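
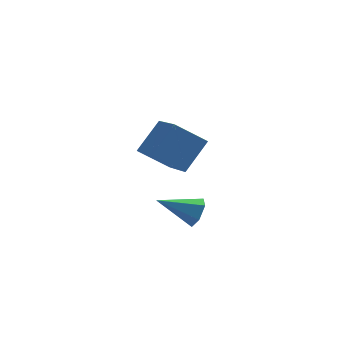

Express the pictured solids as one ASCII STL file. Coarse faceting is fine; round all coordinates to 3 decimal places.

solid 
facet normal -0.804 0.099 0.586
outer loop
vertex 2.947 1.24 0.187
vertex 2.574 2.735 -0.578
vertex 2.166 0.557 -0.768
endloop
endfacet
facet normal 0.216 -0.869 0.445
outer loop
vertex 3.226 0.425 -1.542
vertex 2.947 1.24 0.187
vertex 2.166 0.557 -0.768
endloop
endfacet
facet normal -0.803 0.099 0.587
outer loop
vertex 2.166 0.557 -0.768
vertex 2.574 2.735 -0.578
vertex 1.792 2.051 -1.532
endloop
endfacet
facet normal -0.554 -0.485 -0.677
outer loop
vertex 1.792 2.051 -1.532
vertex 3.226 0.425 -1.542
vertex 2.166 0.557 -0.768
endloop
endfacet
facet normal 0.554 0.485 0.677
outer loop
vertex 2.947 1.24 0.187
vertex 3.634 2.603 -1.352
vertex 2.574 2.735 -0.578
endloop
endfacet
facet normal 0.218 -0.869 0.445
outer loop
vertex 4.008 1.109 -0.588
vertex 2.947 1.24 0.187
vertex 3.226 0.425 -1.542
endloop
endfacet
facet normal 0.554 0.485 0.677
outer loop
vertex 4.008 1.109 -0.588
vertex 3.634 2.603 -1.352
vertex 2.947 1.24 0.187
endloop
endfacet
facet normal -0.217 0.869 -0.445
outer loop
vertex 2.574 2.735 -0.578
vertex 3.634 2.603 -1.352
vertex 1.792 2.051 -1.532
endloop
endfacet
facet normal -0.554 -0.485 -0.677
outer loop
vertex 2.853 1.92 -2.307
vertex 3.226 0.425 -1.542
vertex 1.792 2.051 -1.532
endloop
endfacet
facet normal -0.217 0.869 -0.444
outer loop
vertex 1.792 2.051 -1.532
vertex 3.634 2.603 -1.352
vertex 2.853 1.92 -2.307
endloop
endfacet
facet normal 0.803 -0.100 -0.587
outer loop
vertex 2.853 1.92 -2.307
vertex 4.008 1.109 -0.588
vertex 3.226 0.425 -1.542
endloop
endfacet
facet normal 0.804 -0.099 -0.587
outer loop
vertex 3.634 2.603 -1.352
vertex 4.008 1.109 -0.588
vertex 2.853 1.92 -2.307
endloop
endfacet
facet normal 0.905 -0.069 -0.420
outer loop
vertex 3.589 -1.655 -1.374
vertex 3.379 -1.988 -1.772
vertex 3.387 -1.433 -1.846
endloop
endfacet
facet normal -0.086 0.887 0.454
outer loop
vertex 3.589 -1.655 -1.374
vertex 3.387 -1.433 -1.846
vertex 2.121 -1.892 -1.188
endloop
endfacet
facet normal 0.905 -0.069 -0.420
outer loop
vertex 3.387 -1.433 -1.846
vertex 3.379 -1.988 -1.772
vertex 3.177 -1.766 -2.244
endloop
endfacet
facet normal -0.487 0.779 -0.395
outer loop
vertex 3.387 -1.433 -1.846
vertex 3.177 -1.766 -2.244
vertex 2.121 -1.892 -1.188
endloop
endfacet
facet normal 0.905 -0.069 -0.420
outer loop
vertex 3.177 -1.766 -2.244
vertex 3.379 -1.988 -1.772
vertex 3.169 -2.321 -2.17
endloop
endfacet
facet normal -0.700 -0.085 -0.710
outer loop
vertex 3.177 -1.766 -2.244
vertex 3.169 -2.321 -2.17
vertex 2.121 -1.892 -1.188
endloop
endfacet
facet normal 0.905 -0.070 -0.419
outer loop
vertex 3.169 -2.321 -2.17
vertex 3.379 -1.988 -1.772
vertex 3.371 -2.543 -1.697
endloop
endfacet
facet normal -0.510 -0.842 -0.177
outer loop
vertex 3.169 -2.321 -2.17
vertex 3.371 -2.543 -1.697
vertex 2.121 -1.892 -1.188
endloop
endfacet
facet normal 0.905 -0.070 -0.419
outer loop
vertex 3.371 -2.543 -1.697
vertex 3.379 -1.988 -1.772
vertex 3.581 -2.21 -1.299
endloop
endfacet
facet normal -0.109 -0.733 0.671
outer loop
vertex 3.371 -2.543 -1.697
vertex 3.581 -2.21 -1.299
vertex 2.121 -1.892 -1.188
endloop
endfacet
facet normal 0.905 -0.070 -0.419
outer loop
vertex 3.581 -2.21 -1.299
vertex 3.379 -1.988 -1.772
vertex 3.589 -1.655 -1.374
endloop
endfacet
facet normal 0.104 0.132 0.986
outer loop
vertex 3.581 -2.21 -1.299
vertex 3.589 -1.655 -1.374
vertex 2.121 -1.892 -1.188
endloop
endfacet

endsolid


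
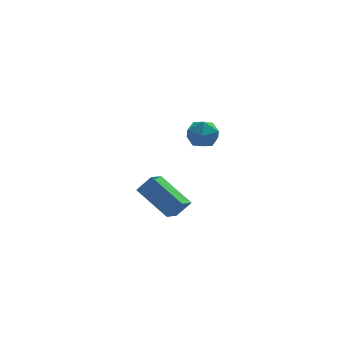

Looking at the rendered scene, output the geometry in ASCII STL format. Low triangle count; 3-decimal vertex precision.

solid 
facet normal -0.478 0.748 0.460
outer loop
vertex -4.209 -1.014 -2.652
vertex -3.579 -0.257 -3.227
vertex -4.85 -1.001 -3.339
endloop
endfacet
facet normal -0.553 -0.663 0.504
outer loop
vertex -3.941 -2.423 -4.213
vertex -4.209 -1.014 -2.652
vertex -4.85 -1.001 -3.339
endloop
endfacet
facet normal -0.478 0.748 0.460
outer loop
vertex -4.85 -1.001 -3.339
vertex -3.579 -0.257 -3.227
vertex -4.22 -0.245 -3.914
endloop
endfacet
facet normal -0.682 0.013 -0.731
outer loop
vertex -4.22 -0.245 -3.914
vertex -3.941 -2.423 -4.213
vertex -4.85 -1.001 -3.339
endloop
endfacet
facet normal 0.682 -0.013 0.731
outer loop
vertex -4.209 -1.014 -2.652
vertex -2.67 -1.679 -4.101
vertex -3.579 -0.257 -3.227
endloop
endfacet
facet normal -0.553 -0.664 0.504
outer loop
vertex -3.3 -2.435 -3.526
vertex -4.209 -1.014 -2.652
vertex -3.941 -2.423 -4.213
endloop
endfacet
facet normal 0.682 -0.013 0.731
outer loop
vertex -3.3 -2.435 -3.526
vertex -2.67 -1.679 -4.101
vertex -4.209 -1.014 -2.652
endloop
endfacet
facet normal 0.553 0.663 -0.504
outer loop
vertex -3.579 -0.257 -3.227
vertex -2.67 -1.679 -4.101
vertex -4.22 -0.245 -3.914
endloop
endfacet
facet normal -0.682 0.013 -0.731
outer loop
vertex -3.311 -1.666 -4.788
vertex -3.941 -2.423 -4.213
vertex -4.22 -0.245 -3.914
endloop
endfacet
facet normal 0.553 0.664 -0.504
outer loop
vertex -4.22 -0.245 -3.914
vertex -2.67 -1.679 -4.101
vertex -3.311 -1.666 -4.788
endloop
endfacet
facet normal 0.479 -0.748 -0.460
outer loop
vertex -3.311 -1.666 -4.788
vertex -3.3 -2.435 -3.526
vertex -3.941 -2.423 -4.213
endloop
endfacet
facet normal 0.478 -0.748 -0.460
outer loop
vertex -2.67 -1.679 -4.101
vertex -3.3 -2.435 -3.526
vertex -3.311 -1.666 -4.788
endloop
endfacet
facet normal 0.194 0.551 0.812
outer loop
vertex -2.977 -2.926 1.654
vertex -2.753 -3.557 2.029
vertex -2.243 -3.147 1.629
endloop
endfacet
facet normal 0.288 0.933 0.216
outer loop
vertex -2.977 -2.926 1.654
vertex -2.243 -3.147 1.629
vertex -2.589 -2.893 0.993
endloop
endfacet
facet normal -0.327 0.934 -0.145
outer loop
vertex -2.977 -2.926 1.654
vertex -2.589 -2.893 0.993
vertex -3.314 -3.146 1.0
endloop
endfacet
facet normal -0.802 0.552 0.228
outer loop
vertex -2.977 -2.926 1.654
vertex -3.314 -3.146 1.0
vertex -3.415 -3.557 1.641
endloop
endfacet
facet normal -0.480 0.316 0.818
outer loop
vertex -2.977 -2.926 1.654
vertex -3.415 -3.557 1.641
vertex -2.753 -3.557 2.029
endloop
endfacet
facet normal 0.778 0.602 -0.183
outer loop
vertex -2.589 -2.893 0.993
vertex -2.243 -3.147 1.629
vertex -2.125 -3.503 0.959
endloop
endfacet
facet normal 0.625 -0.016 0.781
outer loop
vertex -2.243 -3.147 1.629
vertex -2.753 -3.557 2.029
vertex -2.226 -3.914 1.6
endloop
endfacet
facet normal -0.464 -0.397 0.792
outer loop
vertex -2.753 -3.557 2.029
vertex -3.415 -3.557 1.641
vertex -2.951 -4.167 1.607
endloop
endfacet
facet normal -0.986 -0.016 -0.165
outer loop
vertex -3.415 -3.557 1.641
vertex -3.314 -3.146 1.0
vertex -3.297 -3.913 0.971
endloop
endfacet
facet normal -0.218 0.602 -0.768
outer loop
vertex -3.314 -3.146 1.0
vertex -2.589 -2.893 0.993
vertex -2.787 -3.503 0.571
endloop
endfacet
facet normal 0.802 -0.552 -0.228
outer loop
vertex -2.563 -4.134 0.946
vertex -2.125 -3.503 0.959
vertex -2.226 -3.914 1.6
endloop
endfacet
facet normal 0.327 -0.934 0.145
outer loop
vertex -2.563 -4.134 0.946
vertex -2.226 -3.914 1.6
vertex -2.951 -4.167 1.607
endloop
endfacet
facet normal -0.288 -0.933 -0.216
outer loop
vertex -2.563 -4.134 0.946
vertex -2.951 -4.167 1.607
vertex -3.297 -3.913 0.971
endloop
endfacet
facet normal -0.194 -0.551 -0.812
outer loop
vertex -2.563 -4.134 0.946
vertex -3.297 -3.913 0.971
vertex -2.787 -3.503 0.571
endloop
endfacet
facet normal 0.480 -0.316 -0.818
outer loop
vertex -2.563 -4.134 0.946
vertex -2.787 -3.503 0.571
vertex -2.125 -3.503 0.959
endloop
endfacet
facet normal 0.986 0.016 0.165
outer loop
vertex -2.226 -3.914 1.6
vertex -2.125 -3.503 0.959
vertex -2.243 -3.147 1.629
endloop
endfacet
facet normal 0.218 -0.602 0.768
outer loop
vertex -2.951 -4.167 1.607
vertex -2.226 -3.914 1.6
vertex -2.753 -3.557 2.029
endloop
endfacet
facet normal -0.778 -0.602 0.183
outer loop
vertex -3.297 -3.913 0.971
vertex -2.951 -4.167 1.607
vertex -3.415 -3.557 1.641
endloop
endfacet
facet normal -0.625 0.016 -0.781
outer loop
vertex -2.787 -3.503 0.571
vertex -3.297 -3.913 0.971
vertex -3.314 -3.146 1.0
endloop
endfacet
facet normal 0.464 0.397 -0.792
outer loop
vertex -2.125 -3.503 0.959
vertex -2.787 -3.503 0.571
vertex -2.589 -2.893 0.993
endloop
endfacet

endsolid


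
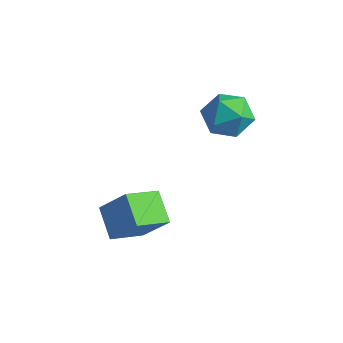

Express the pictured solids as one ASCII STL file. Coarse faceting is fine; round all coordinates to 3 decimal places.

solid 
facet normal -0.622 -0.197 -0.758
outer loop
vertex 2.683 -3.804 -2.489
vertex 1.493 -3.222 -1.664
vertex 2.982 -2.28 -3.131
endloop
endfacet
facet normal 0.762 -0.372 -0.529
outer loop
vertex 4.127 -1.918 -1.736
vertex 2.683 -3.804 -2.489
vertex 2.982 -2.28 -3.131
endloop
endfacet
facet normal -0.622 -0.197 -0.758
outer loop
vertex 2.982 -2.28 -3.131
vertex 1.493 -3.222 -1.664
vertex 1.793 -1.699 -2.306
endloop
endfacet
facet normal 0.178 0.907 -0.382
outer loop
vertex 1.793 -1.699 -2.306
vertex 4.127 -1.918 -1.736
vertex 2.982 -2.28 -3.131
endloop
endfacet
facet normal -0.179 -0.907 0.382
outer loop
vertex 2.683 -3.804 -2.489
vertex 2.638 -2.86 -0.269
vertex 1.493 -3.222 -1.664
endloop
endfacet
facet normal 0.763 -0.373 -0.528
outer loop
vertex 3.827 -3.441 -1.094
vertex 2.683 -3.804 -2.489
vertex 4.127 -1.918 -1.736
endloop
endfacet
facet normal -0.178 -0.907 0.382
outer loop
vertex 3.827 -3.441 -1.094
vertex 2.638 -2.86 -0.269
vertex 2.683 -3.804 -2.489
endloop
endfacet
facet normal -0.762 0.373 0.529
outer loop
vertex 1.493 -3.222 -1.664
vertex 2.638 -2.86 -0.269
vertex 1.793 -1.699 -2.306
endloop
endfacet
facet normal 0.178 0.907 -0.382
outer loop
vertex 2.937 -1.336 -0.911
vertex 4.127 -1.918 -1.736
vertex 1.793 -1.699 -2.306
endloop
endfacet
facet normal -0.763 0.372 0.529
outer loop
vertex 1.793 -1.699 -2.306
vertex 2.638 -2.86 -0.269
vertex 2.937 -1.336 -0.911
endloop
endfacet
facet normal 0.622 0.197 0.758
outer loop
vertex 2.937 -1.336 -0.911
vertex 3.827 -3.441 -1.094
vertex 4.127 -1.918 -1.736
endloop
endfacet
facet normal 0.622 0.197 0.758
outer loop
vertex 2.638 -2.86 -0.269
vertex 3.827 -3.441 -1.094
vertex 2.937 -1.336 -0.911
endloop
endfacet
facet normal -0.285 0.294 0.912
outer loop
vertex 3.982 2.479 3.2
vertex 2.881 2.18 2.953
vertex 3.605 1.399 3.431
endloop
endfacet
facet normal 0.390 0.061 0.919
outer loop
vertex 3.982 2.479 3.2
vertex 3.605 1.399 3.431
vertex 4.665 1.561 2.971
endloop
endfacet
facet normal 0.764 0.455 0.457
outer loop
vertex 3.982 2.479 3.2
vertex 4.665 1.561 2.971
vertex 4.596 2.443 2.209
endloop
endfacet
facet normal 0.322 0.932 0.165
outer loop
vertex 3.982 2.479 3.2
vertex 4.596 2.443 2.209
vertex 3.494 2.825 2.198
endloop
endfacet
facet normal -0.326 0.833 0.447
outer loop
vertex 3.982 2.479 3.2
vertex 3.494 2.825 2.198
vertex 2.881 2.18 2.953
endloop
endfacet
facet normal 0.391 -0.614 0.685
outer loop
vertex 4.665 1.561 2.971
vertex 3.605 1.399 3.431
vertex 3.986 0.695 2.582
endloop
endfacet
facet normal -0.700 -0.236 0.675
outer loop
vertex 3.605 1.399 3.431
vertex 2.881 2.18 2.953
vertex 2.884 1.077 2.571
endloop
endfacet
facet normal -0.767 0.637 -0.079
outer loop
vertex 2.881 2.18 2.953
vertex 3.494 2.825 2.198
vertex 2.815 1.959 1.809
endloop
endfacet
facet normal 0.282 0.797 -0.534
outer loop
vertex 3.494 2.825 2.198
vertex 4.596 2.443 2.209
vertex 3.875 2.121 1.349
endloop
endfacet
facet normal 0.998 0.024 -0.062
outer loop
vertex 4.596 2.443 2.209
vertex 4.665 1.561 2.971
vertex 4.599 1.34 1.827
endloop
endfacet
facet normal -0.322 -0.932 -0.165
outer loop
vertex 3.498 1.041 1.58
vertex 3.986 0.695 2.582
vertex 2.884 1.077 2.571
endloop
endfacet
facet normal -0.764 -0.455 -0.457
outer loop
vertex 3.498 1.041 1.58
vertex 2.884 1.077 2.571
vertex 2.815 1.959 1.809
endloop
endfacet
facet normal -0.390 -0.061 -0.919
outer loop
vertex 3.498 1.041 1.58
vertex 2.815 1.959 1.809
vertex 3.875 2.121 1.349
endloop
endfacet
facet normal 0.285 -0.294 -0.912
outer loop
vertex 3.498 1.041 1.58
vertex 3.875 2.121 1.349
vertex 4.599 1.34 1.827
endloop
endfacet
facet normal 0.326 -0.833 -0.447
outer loop
vertex 3.498 1.041 1.58
vertex 4.599 1.34 1.827
vertex 3.986 0.695 2.582
endloop
endfacet
facet normal -0.282 -0.797 0.534
outer loop
vertex 2.884 1.077 2.571
vertex 3.986 0.695 2.582
vertex 3.605 1.399 3.431
endloop
endfacet
facet normal -0.998 -0.024 0.062
outer loop
vertex 2.815 1.959 1.809
vertex 2.884 1.077 2.571
vertex 2.881 2.18 2.953
endloop
endfacet
facet normal -0.391 0.614 -0.685
outer loop
vertex 3.875 2.121 1.349
vertex 2.815 1.959 1.809
vertex 3.494 2.825 2.198
endloop
endfacet
facet normal 0.700 0.236 -0.675
outer loop
vertex 4.599 1.34 1.827
vertex 3.875 2.121 1.349
vertex 4.596 2.443 2.209
endloop
endfacet
facet normal 0.767 -0.637 0.079
outer loop
vertex 3.986 0.695 2.582
vertex 4.599 1.34 1.827
vertex 4.665 1.561 2.971
endloop
endfacet

endsolid


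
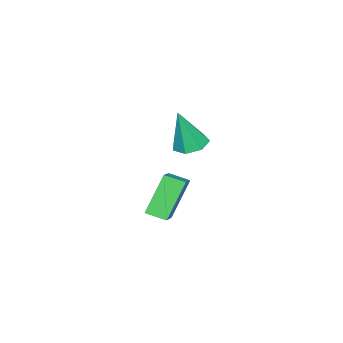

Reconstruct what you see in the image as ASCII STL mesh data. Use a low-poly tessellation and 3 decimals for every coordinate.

solid 
facet normal -0.788 -0.344 -0.511
outer loop
vertex 0.769 2.574 -1.595
vertex 0.569 3.395 -1.84
vertex 1.845 2.381 -3.125
endloop
endfacet
facet normal 0.228 -0.933 0.278
outer loop
vertex 3.271 3.005 -2.2
vertex 0.769 2.574 -1.595
vertex 1.845 2.381 -3.125
endloop
endfacet
facet normal -0.788 -0.343 -0.511
outer loop
vertex 1.845 2.381 -3.125
vertex 0.569 3.395 -1.84
vertex 1.645 3.203 -3.369
endloop
endfacet
facet normal 0.572 -0.102 -0.814
outer loop
vertex 1.645 3.203 -3.369
vertex 3.271 3.005 -2.2
vertex 1.845 2.381 -3.125
endloop
endfacet
facet normal -0.573 0.103 0.813
outer loop
vertex 0.769 2.574 -1.595
vertex 1.995 4.019 -0.915
vertex 0.569 3.395 -1.84
endloop
endfacet
facet normal 0.228 -0.933 0.278
outer loop
vertex 2.195 3.197 -0.671
vertex 0.769 2.574 -1.595
vertex 3.271 3.005 -2.2
endloop
endfacet
facet normal -0.572 0.102 0.814
outer loop
vertex 2.195 3.197 -0.671
vertex 1.995 4.019 -0.915
vertex 0.769 2.574 -1.595
endloop
endfacet
facet normal -0.228 0.933 -0.278
outer loop
vertex 0.569 3.395 -1.84
vertex 1.995 4.019 -0.915
vertex 1.645 3.203 -3.369
endloop
endfacet
facet normal 0.572 -0.103 -0.814
outer loop
vertex 3.071 3.826 -2.445
vertex 3.271 3.005 -2.2
vertex 1.645 3.203 -3.369
endloop
endfacet
facet normal -0.228 0.933 -0.278
outer loop
vertex 1.645 3.203 -3.369
vertex 1.995 4.019 -0.915
vertex 3.071 3.826 -2.445
endloop
endfacet
facet normal 0.788 0.344 0.511
outer loop
vertex 3.071 3.826 -2.445
vertex 2.195 3.197 -0.671
vertex 3.271 3.005 -2.2
endloop
endfacet
facet normal 0.788 0.343 0.511
outer loop
vertex 1.995 4.019 -0.915
vertex 2.195 3.197 -0.671
vertex 3.071 3.826 -2.445
endloop
endfacet
facet normal -0.210 0.180 -0.961
outer loop
vertex 2.458 4.262 0.967
vertex 1.76 4.085 1.086
vertex 2.079 4.739 1.139
endloop
endfacet
facet normal 0.798 0.533 0.281
outer loop
vertex 2.458 4.262 0.967
vertex 2.079 4.739 1.139
vertex 2.14 3.755 2.834
endloop
endfacet
facet normal -0.209 0.180 -0.961
outer loop
vertex 2.079 4.739 1.139
vertex 1.76 4.085 1.086
vertex 1.46 4.724 1.271
endloop
endfacet
facet normal 0.085 0.863 0.498
outer loop
vertex 2.079 4.739 1.139
vertex 1.46 4.724 1.271
vertex 2.14 3.755 2.834
endloop
endfacet
facet normal -0.208 0.181 -0.961
outer loop
vertex 1.46 4.724 1.271
vertex 1.76 4.085 1.086
vertex 1.066 4.228 1.263
endloop
endfacet
facet normal -0.639 0.498 0.587
outer loop
vertex 1.46 4.724 1.271
vertex 1.066 4.228 1.263
vertex 2.14 3.755 2.834
endloop
endfacet
facet normal -0.208 0.182 -0.961
outer loop
vertex 1.066 4.228 1.263
vertex 1.76 4.085 1.086
vertex 1.195 3.624 1.121
endloop
endfacet
facet normal -0.829 -0.290 0.479
outer loop
vertex 1.066 4.228 1.263
vertex 1.195 3.624 1.121
vertex 2.14 3.755 2.834
endloop
endfacet
facet normal -0.208 0.183 -0.961
outer loop
vertex 1.195 3.624 1.121
vertex 1.76 4.085 1.086
vertex 1.749 3.367 0.952
endloop
endfacet
facet normal -0.341 -0.904 0.257
outer loop
vertex 1.195 3.624 1.121
vertex 1.749 3.367 0.952
vertex 2.14 3.755 2.834
endloop
endfacet
facet normal -0.208 0.183 -0.961
outer loop
vertex 1.749 3.367 0.952
vertex 1.76 4.085 1.086
vertex 2.311 3.651 0.884
endloop
endfacet
facet normal 0.458 -0.885 0.087
outer loop
vertex 1.749 3.367 0.952
vertex 2.311 3.651 0.884
vertex 2.14 3.755 2.834
endloop
endfacet
facet normal -0.210 0.181 -0.961
outer loop
vertex 2.311 3.651 0.884
vertex 1.76 4.085 1.086
vertex 2.458 4.262 0.967
endloop
endfacet
facet normal 0.965 -0.245 0.098
outer loop
vertex 2.311 3.651 0.884
vertex 2.458 4.262 0.967
vertex 2.14 3.755 2.834
endloop
endfacet

endsolid


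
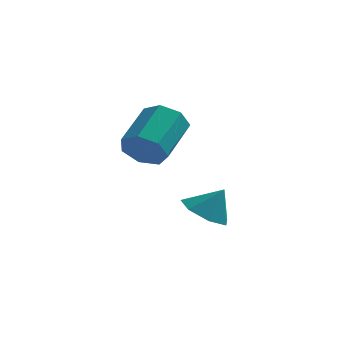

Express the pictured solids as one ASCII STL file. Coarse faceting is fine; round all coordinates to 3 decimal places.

solid 
facet normal -0.237 -0.843 -0.483
outer loop
vertex -1.489 -4.324 1.935
vertex -2.128 -3.841 1.406
vertex -1.198 -3.999 1.225
endloop
endfacet
facet normal 0.907 -0.371 0.202
outer loop
vertex -1.489 -4.324 1.935
vertex -1.198 -3.999 1.225
vertex -0.993 -2.562 2.944
endloop
endfacet
facet normal 0.907 -0.370 0.201
outer loop
vertex -0.993 -2.562 2.944
vertex -1.198 -3.999 1.225
vertex -0.703 -2.237 2.234
endloop
endfacet
facet normal 0.237 0.843 0.483
outer loop
vertex -0.993 -2.562 2.944
vertex -0.703 -2.237 2.234
vertex -1.632 -2.079 2.414
endloop
endfacet
facet normal -0.237 -0.843 -0.483
outer loop
vertex -1.198 -3.999 1.225
vertex -2.128 -3.841 1.406
vertex -1.608 -3.555 0.651
endloop
endfacet
facet normal 0.838 0.074 -0.541
outer loop
vertex -1.198 -3.999 1.225
vertex -1.608 -3.555 0.651
vertex -0.703 -2.237 2.234
endloop
endfacet
facet normal 0.838 0.074 -0.540
outer loop
vertex -0.703 -2.237 2.234
vertex -1.608 -3.555 0.651
vertex -1.112 -1.793 1.66
endloop
endfacet
facet normal 0.237 0.843 0.483
outer loop
vertex -0.703 -2.237 2.234
vertex -1.112 -1.793 1.66
vertex -1.632 -2.079 2.414
endloop
endfacet
facet normal -0.236 -0.843 -0.482
outer loop
vertex -1.608 -3.555 0.651
vertex -2.128 -3.841 1.406
vertex -2.409 -3.327 0.645
endloop
endfacet
facet normal 0.138 0.463 -0.876
outer loop
vertex -1.608 -3.555 0.651
vertex -2.409 -3.327 0.645
vertex -1.112 -1.793 1.66
endloop
endfacet
facet normal 0.138 0.463 -0.876
outer loop
vertex -1.112 -1.793 1.66
vertex -2.409 -3.327 0.645
vertex -1.913 -1.565 1.654
endloop
endfacet
facet normal 0.236 0.843 0.483
outer loop
vertex -1.112 -1.793 1.66
vertex -1.913 -1.565 1.654
vertex -1.632 -2.079 2.414
endloop
endfacet
facet normal -0.238 -0.843 -0.482
outer loop
vertex -2.409 -3.327 0.645
vertex -2.128 -3.841 1.406
vertex -2.998 -3.485 1.212
endloop
endfacet
facet normal -0.666 0.503 -0.551
outer loop
vertex -2.409 -3.327 0.645
vertex -2.998 -3.485 1.212
vertex -1.913 -1.565 1.654
endloop
endfacet
facet normal -0.665 0.503 -0.552
outer loop
vertex -1.913 -1.565 1.654
vertex -2.998 -3.485 1.212
vertex -2.503 -1.723 2.221
endloop
endfacet
facet normal 0.238 0.843 0.482
outer loop
vertex -1.913 -1.565 1.654
vertex -2.503 -1.723 2.221
vertex -1.632 -2.079 2.414
endloop
endfacet
facet normal -0.237 -0.843 -0.483
outer loop
vertex -2.998 -3.485 1.212
vertex -2.128 -3.841 1.406
vertex -2.932 -3.912 1.925
endloop
endfacet
facet normal -0.968 0.164 0.188
outer loop
vertex -2.998 -3.485 1.212
vertex -2.932 -3.912 1.925
vertex -2.503 -1.723 2.221
endloop
endfacet
facet normal -0.968 0.164 0.190
outer loop
vertex -2.503 -1.723 2.221
vertex -2.932 -3.912 1.925
vertex -2.436 -2.15 2.933
endloop
endfacet
facet normal 0.237 0.843 0.483
outer loop
vertex -2.503 -1.723 2.221
vertex -2.436 -2.15 2.933
vertex -1.632 -2.079 2.414
endloop
endfacet
facet normal -0.237 -0.843 -0.483
outer loop
vertex -2.932 -3.912 1.925
vertex -2.128 -3.841 1.406
vertex -2.261 -4.285 2.247
endloop
endfacet
facet normal -0.542 -0.297 0.786
outer loop
vertex -2.932 -3.912 1.925
vertex -2.261 -4.285 2.247
vertex -2.436 -2.15 2.933
endloop
endfacet
facet normal -0.542 -0.297 0.786
outer loop
vertex -2.436 -2.15 2.933
vertex -2.261 -4.285 2.247
vertex -1.765 -2.523 3.255
endloop
endfacet
facet normal 0.237 0.843 0.483
outer loop
vertex -2.436 -2.15 2.933
vertex -1.765 -2.523 3.255
vertex -1.632 -2.079 2.414
endloop
endfacet
facet normal -0.238 -0.843 -0.483
outer loop
vertex -2.261 -4.285 2.247
vertex -2.128 -3.841 1.406
vertex -1.489 -4.324 1.935
endloop
endfacet
facet normal 0.293 -0.536 0.792
outer loop
vertex -2.261 -4.285 2.247
vertex -1.489 -4.324 1.935
vertex -1.765 -2.523 3.255
endloop
endfacet
facet normal 0.292 -0.536 0.792
outer loop
vertex -1.765 -2.523 3.255
vertex -1.489 -4.324 1.935
vertex -0.993 -2.562 2.944
endloop
endfacet
facet normal 0.237 0.843 0.483
outer loop
vertex -1.765 -2.523 3.255
vertex -0.993 -2.562 2.944
vertex -1.632 -2.079 2.414
endloop
endfacet
facet normal -0.522 -0.120 -0.844
outer loop
vertex 0.534 -1.191 -2.896
vertex -0.232 -1.7 -2.35
vertex -0.142 -0.654 -2.554
endloop
endfacet
facet normal 0.665 0.726 0.175
outer loop
vertex 0.534 -1.191 -2.896
vertex -0.142 -0.654 -2.554
vertex 0.472 -1.54 -1.21
endloop
endfacet
facet normal -0.522 -0.120 -0.844
outer loop
vertex -0.142 -0.654 -2.554
vertex -0.232 -1.7 -2.35
vertex -0.886 -0.905 -2.058
endloop
endfacet
facet normal 0.066 0.847 0.528
outer loop
vertex -0.142 -0.654 -2.554
vertex -0.886 -0.905 -2.058
vertex 0.472 -1.54 -1.21
endloop
endfacet
facet normal -0.522 -0.119 -0.845
outer loop
vertex -0.886 -0.905 -2.058
vertex -0.232 -1.7 -2.35
vertex -1.138 -1.755 -1.783
endloop
endfacet
facet normal -0.355 0.381 0.854
outer loop
vertex -0.886 -0.905 -2.058
vertex -1.138 -1.755 -1.783
vertex 0.472 -1.54 -1.21
endloop
endfacet
facet normal -0.521 -0.119 -0.845
outer loop
vertex -1.138 -1.755 -1.783
vertex -0.232 -1.7 -2.35
vertex -0.708 -2.564 -1.934
endloop
endfacet
facet normal -0.280 -0.318 0.906
outer loop
vertex -1.138 -1.755 -1.783
vertex -0.708 -2.564 -1.934
vertex 0.472 -1.54 -1.21
endloop
endfacet
facet normal -0.522 -0.119 -0.844
outer loop
vertex -0.708 -2.564 -1.934
vertex -0.232 -1.7 -2.35
vertex 0.08 -2.723 -2.399
endloop
endfacet
facet normal 0.234 -0.727 0.646
outer loop
vertex -0.708 -2.564 -1.934
vertex 0.08 -2.723 -2.399
vertex 0.472 -1.54 -1.21
endloop
endfacet
facet normal -0.522 -0.119 -0.845
outer loop
vertex 0.08 -2.723 -2.399
vertex -0.232 -1.7 -2.35
vertex 0.633 -2.111 -2.827
endloop
endfacet
facet normal 0.801 -0.535 0.269
outer loop
vertex 0.08 -2.723 -2.399
vertex 0.633 -2.111 -2.827
vertex 0.472 -1.54 -1.21
endloop
endfacet
facet normal -0.522 -0.120 -0.844
outer loop
vertex 0.633 -2.111 -2.827
vertex -0.232 -1.7 -2.35
vertex 0.534 -1.191 -2.896
endloop
endfacet
facet normal 0.992 0.111 0.060
outer loop
vertex 0.633 -2.111 -2.827
vertex 0.534 -1.191 -2.896
vertex 0.472 -1.54 -1.21
endloop
endfacet

endsolid


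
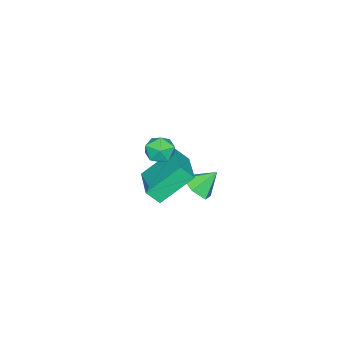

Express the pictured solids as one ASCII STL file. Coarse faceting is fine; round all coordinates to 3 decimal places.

solid 
facet normal 0.476 -0.531 -0.701
outer loop
vertex -0.55 -2.706 -2.022
vertex -1.362 -2.876 -2.444
vertex -0.865 -2.124 -2.676
endloop
endfacet
facet normal 0.461 0.762 0.456
outer loop
vertex -0.55 -2.706 -2.022
vertex -0.865 -2.124 -2.676
vertex -2.018 -2.144 -1.476
endloop
endfacet
facet normal 0.476 -0.531 -0.701
outer loop
vertex -0.865 -2.124 -2.676
vertex -1.362 -2.876 -2.444
vertex -1.677 -2.294 -3.098
endloop
endfacet
facet normal -0.143 0.982 -0.121
outer loop
vertex -0.865 -2.124 -2.676
vertex -1.677 -2.294 -3.098
vertex -2.018 -2.144 -1.476
endloop
endfacet
facet normal 0.476 -0.531 -0.701
outer loop
vertex -1.677 -2.294 -3.098
vertex -1.362 -2.876 -2.444
vertex -2.173 -3.045 -2.866
endloop
endfacet
facet normal -0.844 0.488 -0.223
outer loop
vertex -1.677 -2.294 -3.098
vertex -2.173 -3.045 -2.866
vertex -2.018 -2.144 -1.476
endloop
endfacet
facet normal 0.476 -0.530 -0.702
outer loop
vertex -2.173 -3.045 -2.866
vertex -1.362 -2.876 -2.444
vertex -1.858 -3.627 -2.213
endloop
endfacet
facet normal -0.941 -0.227 0.252
outer loop
vertex -2.173 -3.045 -2.866
vertex -1.858 -3.627 -2.213
vertex -2.018 -2.144 -1.476
endloop
endfacet
facet normal 0.476 -0.530 -0.702
outer loop
vertex -1.858 -3.627 -2.213
vertex -1.362 -2.876 -2.444
vertex -1.047 -3.458 -1.791
endloop
endfacet
facet normal -0.337 -0.448 0.828
outer loop
vertex -1.858 -3.627 -2.213
vertex -1.047 -3.458 -1.791
vertex -2.018 -2.144 -1.476
endloop
endfacet
facet normal 0.476 -0.530 -0.702
outer loop
vertex -1.047 -3.458 -1.791
vertex -1.362 -2.876 -2.444
vertex -0.55 -2.706 -2.022
endloop
endfacet
facet normal 0.364 0.046 0.930
outer loop
vertex -1.047 -3.458 -1.791
vertex -0.55 -2.706 -2.022
vertex -2.018 -2.144 -1.476
endloop
endfacet
facet normal -0.540 0.521 0.661
outer loop
vertex 0.388 -3.07 1.587
vertex 2.068 -1.818 1.973
vertex 0.109 -2.482 0.895
endloop
endfacet
facet normal -0.788 -0.588 -0.181
outer loop
vertex 1.292 -3.622 -0.553
vertex 0.388 -3.07 1.587
vertex 0.109 -2.482 0.895
endloop
endfacet
facet normal -0.540 0.521 0.661
outer loop
vertex 0.109 -2.482 0.895
vertex 2.068 -1.818 1.973
vertex 1.788 -1.23 1.281
endloop
endfacet
facet normal -0.294 0.619 -0.728
outer loop
vertex 1.788 -1.23 1.281
vertex 1.292 -3.622 -0.553
vertex 0.109 -2.482 0.895
endloop
endfacet
facet normal 0.294 -0.619 0.728
outer loop
vertex 0.388 -3.07 1.587
vertex 3.251 -2.958 0.525
vertex 2.068 -1.818 1.973
endloop
endfacet
facet normal -0.788 -0.588 -0.181
outer loop
vertex 1.572 -4.21 0.139
vertex 0.388 -3.07 1.587
vertex 1.292 -3.622 -0.553
endloop
endfacet
facet normal 0.294 -0.619 0.728
outer loop
vertex 1.572 -4.21 0.139
vertex 3.251 -2.958 0.525
vertex 0.388 -3.07 1.587
endloop
endfacet
facet normal 0.788 0.588 0.181
outer loop
vertex 2.068 -1.818 1.973
vertex 3.251 -2.958 0.525
vertex 1.788 -1.23 1.281
endloop
endfacet
facet normal -0.294 0.619 -0.728
outer loop
vertex 2.972 -2.37 -0.167
vertex 1.292 -3.622 -0.553
vertex 1.788 -1.23 1.281
endloop
endfacet
facet normal 0.788 0.588 0.182
outer loop
vertex 1.788 -1.23 1.281
vertex 3.251 -2.958 0.525
vertex 2.972 -2.37 -0.167
endloop
endfacet
facet normal 0.540 -0.521 -0.661
outer loop
vertex 2.972 -2.37 -0.167
vertex 1.572 -4.21 0.139
vertex 1.292 -3.622 -0.553
endloop
endfacet
facet normal 0.540 -0.521 -0.661
outer loop
vertex 3.251 -2.958 0.525
vertex 1.572 -4.21 0.139
vertex 2.972 -2.37 -0.167
endloop
endfacet
facet normal 0.151 0.540 0.828
outer loop
vertex 3.088 -1.517 4.241
vertex 3.156 -2.198 4.673
vertex 3.813 -1.865 4.336
endloop
endfacet
facet normal 0.392 0.885 0.252
outer loop
vertex 3.088 -1.517 4.241
vertex 3.813 -1.865 4.336
vertex 3.599 -1.565 3.615
endloop
endfacet
facet normal -0.153 0.968 -0.199
outer loop
vertex 3.088 -1.517 4.241
vertex 3.599 -1.565 3.615
vertex 2.811 -1.712 3.506
endloop
endfacet
facet normal -0.732 0.674 0.097
outer loop
vertex 3.088 -1.517 4.241
vertex 2.811 -1.712 3.506
vertex 2.537 -2.104 4.16
endloop
endfacet
facet normal -0.544 0.410 0.732
outer loop
vertex 3.088 -1.517 4.241
vertex 2.537 -2.104 4.16
vertex 3.156 -2.198 4.673
endloop
endfacet
facet normal 0.880 0.471 -0.065
outer loop
vertex 3.599 -1.565 3.615
vertex 3.813 -1.865 4.336
vertex 3.983 -2.276 3.66
endloop
endfacet
facet normal 0.489 -0.087 0.868
outer loop
vertex 3.813 -1.865 4.336
vertex 3.156 -2.198 4.673
vertex 3.709 -2.668 4.314
endloop
endfacet
facet normal -0.636 -0.298 0.712
outer loop
vertex 3.156 -2.198 4.673
vertex 2.537 -2.104 4.16
vertex 2.921 -2.815 4.205
endloop
endfacet
facet normal -0.940 0.130 -0.316
outer loop
vertex 2.537 -2.104 4.16
vertex 2.811 -1.712 3.506
vertex 2.707 -2.515 3.484
endloop
endfacet
facet normal -0.003 0.605 -0.796
outer loop
vertex 2.811 -1.712 3.506
vertex 3.599 -1.565 3.615
vertex 3.364 -2.182 3.147
endloop
endfacet
facet normal 0.732 -0.674 -0.097
outer loop
vertex 3.432 -2.863 3.579
vertex 3.983 -2.276 3.66
vertex 3.709 -2.668 4.314
endloop
endfacet
facet normal 0.153 -0.968 0.199
outer loop
vertex 3.432 -2.863 3.579
vertex 3.709 -2.668 4.314
vertex 2.921 -2.815 4.205
endloop
endfacet
facet normal -0.392 -0.885 -0.252
outer loop
vertex 3.432 -2.863 3.579
vertex 2.921 -2.815 4.205
vertex 2.707 -2.515 3.484
endloop
endfacet
facet normal -0.151 -0.540 -0.828
outer loop
vertex 3.432 -2.863 3.579
vertex 2.707 -2.515 3.484
vertex 3.364 -2.182 3.147
endloop
endfacet
facet normal 0.544 -0.410 -0.732
outer loop
vertex 3.432 -2.863 3.579
vertex 3.364 -2.182 3.147
vertex 3.983 -2.276 3.66
endloop
endfacet
facet normal 0.940 -0.130 0.316
outer loop
vertex 3.709 -2.668 4.314
vertex 3.983 -2.276 3.66
vertex 3.813 -1.865 4.336
endloop
endfacet
facet normal 0.003 -0.605 0.796
outer loop
vertex 2.921 -2.815 4.205
vertex 3.709 -2.668 4.314
vertex 3.156 -2.198 4.673
endloop
endfacet
facet normal -0.880 -0.471 0.065
outer loop
vertex 2.707 -2.515 3.484
vertex 2.921 -2.815 4.205
vertex 2.537 -2.104 4.16
endloop
endfacet
facet normal -0.489 0.087 -0.868
outer loop
vertex 3.364 -2.182 3.147
vertex 2.707 -2.515 3.484
vertex 2.811 -1.712 3.506
endloop
endfacet
facet normal 0.636 0.298 -0.712
outer loop
vertex 3.983 -2.276 3.66
vertex 3.364 -2.182 3.147
vertex 3.599 -1.565 3.615
endloop
endfacet

endsolid


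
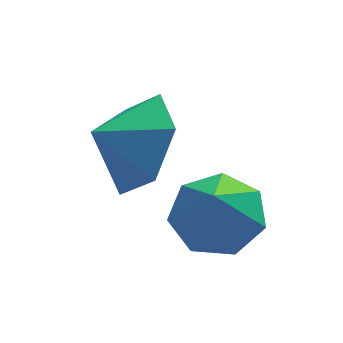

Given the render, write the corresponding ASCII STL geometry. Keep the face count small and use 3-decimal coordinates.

solid 
facet normal 0.167 0.387 -0.907
outer loop
vertex 1.07 1.481 -0.081
vertex 0.318 1.971 -0.01
vertex 1.156 2.189 0.237
endloop
endfacet
facet normal 0.743 -0.347 0.572
outer loop
vertex 1.07 1.481 -0.081
vertex 1.156 2.189 0.237
vertex 0.102 1.469 1.17
endloop
endfacet
facet normal 0.167 0.387 -0.907
outer loop
vertex 1.156 2.189 0.237
vertex 0.318 1.971 -0.01
vertex 0.611 2.733 0.369
endloop
endfacet
facet normal 0.504 0.309 0.807
outer loop
vertex 1.156 2.189 0.237
vertex 0.611 2.733 0.369
vertex 0.102 1.469 1.17
endloop
endfacet
facet normal 0.167 0.387 -0.907
outer loop
vertex 0.611 2.733 0.369
vertex 0.318 1.971 -0.01
vertex -0.154 2.704 0.216
endloop
endfacet
facet normal -0.181 0.577 0.796
outer loop
vertex 0.611 2.733 0.369
vertex -0.154 2.704 0.216
vertex 0.102 1.469 1.17
endloop
endfacet
facet normal 0.166 0.387 -0.907
outer loop
vertex -0.154 2.704 0.216
vertex 0.318 1.971 -0.01
vertex -0.564 2.123 -0.107
endloop
endfacet
facet normal -0.796 0.258 0.547
outer loop
vertex -0.154 2.704 0.216
vertex -0.564 2.123 -0.107
vertex 0.102 1.469 1.17
endloop
endfacet
facet normal 0.166 0.387 -0.907
outer loop
vertex -0.564 2.123 -0.107
vertex 0.318 1.971 -0.01
vertex -0.309 1.428 -0.357
endloop
endfacet
facet normal -0.878 -0.411 0.247
outer loop
vertex -0.564 2.123 -0.107
vertex -0.309 1.428 -0.357
vertex 0.102 1.469 1.17
endloop
endfacet
facet normal 0.167 0.387 -0.907
outer loop
vertex -0.309 1.428 -0.357
vertex 0.318 1.971 -0.01
vertex 0.418 1.142 -0.345
endloop
endfacet
facet normal -0.365 -0.923 0.123
outer loop
vertex -0.309 1.428 -0.357
vertex 0.418 1.142 -0.345
vertex 0.102 1.469 1.17
endloop
endfacet
facet normal 0.166 0.387 -0.907
outer loop
vertex 0.418 1.142 -0.345
vertex 0.318 1.971 -0.01
vertex 1.07 1.481 -0.081
endloop
endfacet
facet normal 0.357 -0.895 0.268
outer loop
vertex 0.418 1.142 -0.345
vertex 1.07 1.481 -0.081
vertex 0.102 1.469 1.17
endloop
endfacet
facet normal 0.840 -0.019 -0.543
outer loop
vertex -0.311 2.505 2.163
vertex -0.833 3.01 1.338
vertex -0.321 3.604 2.109
endloop
endfacet
facet normal -0.167 0.047 0.985
outer loop
vertex -0.311 2.505 2.163
vertex -0.321 3.604 2.109
vertex -1.707 3.03 1.902
endloop
endfacet
facet normal 0.840 -0.019 -0.543
outer loop
vertex -0.321 3.604 2.109
vertex -0.833 3.01 1.338
vertex -0.844 4.109 1.283
endloop
endfacet
facet normal -0.373 0.668 0.644
outer loop
vertex -0.321 3.604 2.109
vertex -0.844 4.109 1.283
vertex -1.707 3.03 1.902
endloop
endfacet
facet normal 0.840 -0.019 -0.543
outer loop
vertex -0.844 4.109 1.283
vertex -0.833 3.01 1.338
vertex -1.356 3.515 0.512
endloop
endfacet
facet normal -0.773 0.633 0.026
outer loop
vertex -0.844 4.109 1.283
vertex -1.356 3.515 0.512
vertex -1.707 3.03 1.902
endloop
endfacet
facet normal 0.839 -0.019 -0.543
outer loop
vertex -1.356 3.515 0.512
vertex -0.833 3.01 1.338
vertex -1.346 2.416 0.566
endloop
endfacet
facet normal -0.968 -0.021 -0.252
outer loop
vertex -1.356 3.515 0.512
vertex -1.346 2.416 0.566
vertex -1.707 3.03 1.902
endloop
endfacet
facet normal 0.839 -0.019 -0.543
outer loop
vertex -1.346 2.416 0.566
vertex -0.833 3.01 1.338
vertex -0.823 1.912 1.392
endloop
endfacet
facet normal -0.761 -0.643 0.090
outer loop
vertex -1.346 2.416 0.566
vertex -0.823 1.912 1.392
vertex -1.707 3.03 1.902
endloop
endfacet
facet normal 0.840 -0.019 -0.543
outer loop
vertex -0.823 1.912 1.392
vertex -0.833 3.01 1.338
vertex -0.311 2.505 2.163
endloop
endfacet
facet normal -0.361 -0.608 0.707
outer loop
vertex -0.823 1.912 1.392
vertex -0.311 2.505 2.163
vertex -1.707 3.03 1.902
endloop
endfacet

endsolid


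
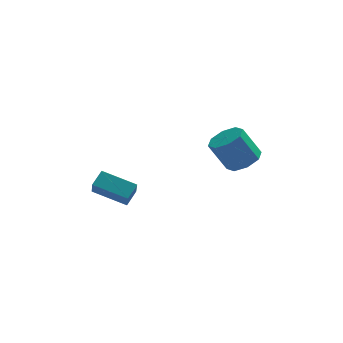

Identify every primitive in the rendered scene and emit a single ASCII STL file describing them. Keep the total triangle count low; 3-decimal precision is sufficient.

solid 
facet normal 0.494 -0.123 -0.861
outer loop
vertex 2.586 1.401 -0.782
vertex 2.022 1.987 -1.189
vertex 2.814 2.058 -0.745
endloop
endfacet
facet normal 0.806 -0.308 0.506
outer loop
vertex 2.586 1.401 -0.782
vertex 2.814 2.058 -0.745
vertex 1.762 1.606 0.656
endloop
endfacet
facet normal 0.806 -0.307 0.506
outer loop
vertex 1.762 1.606 0.656
vertex 2.814 2.058 -0.745
vertex 1.989 2.263 0.693
endloop
endfacet
facet normal -0.494 0.122 0.861
outer loop
vertex 1.762 1.606 0.656
vertex 1.989 2.263 0.693
vertex 1.198 2.193 0.249
endloop
endfacet
facet normal 0.494 -0.123 -0.861
outer loop
vertex 2.814 2.058 -0.745
vertex 2.022 1.987 -1.189
vertex 2.577 2.674 -0.969
endloop
endfacet
facet normal 0.800 0.451 0.395
outer loop
vertex 2.814 2.058 -0.745
vertex 2.577 2.674 -0.969
vertex 1.989 2.263 0.693
endloop
endfacet
facet normal 0.801 0.450 0.395
outer loop
vertex 1.989 2.263 0.693
vertex 2.577 2.674 -0.969
vertex 1.753 2.879 0.469
endloop
endfacet
facet normal -0.494 0.124 0.861
outer loop
vertex 1.989 2.263 0.693
vertex 1.753 2.879 0.469
vertex 1.198 2.193 0.249
endloop
endfacet
facet normal 0.493 -0.123 -0.861
outer loop
vertex 2.577 2.674 -0.969
vertex 2.022 1.987 -1.189
vertex 2.016 2.888 -1.321
endloop
endfacet
facet normal 0.327 0.944 0.053
outer loop
vertex 2.577 2.674 -0.969
vertex 2.016 2.888 -1.321
vertex 1.753 2.879 0.469
endloop
endfacet
facet normal 0.326 0.944 0.053
outer loop
vertex 1.753 2.879 0.469
vertex 2.016 2.888 -1.321
vertex 1.191 3.093 0.117
endloop
endfacet
facet normal -0.493 0.123 0.861
outer loop
vertex 1.753 2.879 0.469
vertex 1.191 3.093 0.117
vertex 1.198 2.193 0.249
endloop
endfacet
facet normal 0.493 -0.123 -0.861
outer loop
vertex 2.016 2.888 -1.321
vertex 2.022 1.987 -1.189
vertex 1.458 2.574 -1.596
endloop
endfacet
facet normal -0.339 0.884 -0.321
outer loop
vertex 2.016 2.888 -1.321
vertex 1.458 2.574 -1.596
vertex 1.191 3.093 0.117
endloop
endfacet
facet normal -0.340 0.884 -0.321
outer loop
vertex 1.191 3.093 0.117
vertex 1.458 2.574 -1.596
vertex 0.634 2.779 -0.158
endloop
endfacet
facet normal -0.494 0.122 0.861
outer loop
vertex 1.191 3.093 0.117
vertex 0.634 2.779 -0.158
vertex 1.198 2.193 0.249
endloop
endfacet
facet normal 0.494 -0.122 -0.861
outer loop
vertex 1.458 2.574 -1.596
vertex 2.022 1.987 -1.189
vertex 1.231 1.917 -1.633
endloop
endfacet
facet normal -0.806 0.307 -0.506
outer loop
vertex 1.458 2.574 -1.596
vertex 1.231 1.917 -1.633
vertex 0.634 2.779 -0.158
endloop
endfacet
facet normal -0.806 0.308 -0.506
outer loop
vertex 0.634 2.779 -0.158
vertex 1.231 1.917 -1.633
vertex 0.406 2.122 -0.195
endloop
endfacet
facet normal -0.494 0.123 0.861
outer loop
vertex 0.634 2.779 -0.158
vertex 0.406 2.122 -0.195
vertex 1.198 2.193 0.249
endloop
endfacet
facet normal 0.494 -0.124 -0.861
outer loop
vertex 1.231 1.917 -1.633
vertex 2.022 1.987 -1.189
vertex 1.467 1.301 -1.409
endloop
endfacet
facet normal -0.801 -0.450 -0.395
outer loop
vertex 1.231 1.917 -1.633
vertex 1.467 1.301 -1.409
vertex 0.406 2.122 -0.195
endloop
endfacet
facet normal -0.800 -0.451 -0.394
outer loop
vertex 0.406 2.122 -0.195
vertex 1.467 1.301 -1.409
vertex 0.643 1.506 0.029
endloop
endfacet
facet normal -0.494 0.123 0.861
outer loop
vertex 0.406 2.122 -0.195
vertex 0.643 1.506 0.029
vertex 1.198 2.193 0.249
endloop
endfacet
facet normal 0.493 -0.123 -0.861
outer loop
vertex 1.467 1.301 -1.409
vertex 2.022 1.987 -1.189
vertex 2.029 1.087 -1.057
endloop
endfacet
facet normal -0.326 -0.944 -0.053
outer loop
vertex 1.467 1.301 -1.409
vertex 2.029 1.087 -1.057
vertex 0.643 1.506 0.029
endloop
endfacet
facet normal -0.327 -0.944 -0.053
outer loop
vertex 0.643 1.506 0.029
vertex 2.029 1.087 -1.057
vertex 1.204 1.292 0.381
endloop
endfacet
facet normal -0.493 0.123 0.861
outer loop
vertex 0.643 1.506 0.029
vertex 1.204 1.292 0.381
vertex 1.198 2.193 0.249
endloop
endfacet
facet normal 0.494 -0.122 -0.861
outer loop
vertex 2.029 1.087 -1.057
vertex 2.022 1.987 -1.189
vertex 2.586 1.401 -0.782
endloop
endfacet
facet normal 0.340 -0.884 0.321
outer loop
vertex 2.029 1.087 -1.057
vertex 2.586 1.401 -0.782
vertex 1.204 1.292 0.381
endloop
endfacet
facet normal 0.340 -0.884 0.321
outer loop
vertex 1.204 1.292 0.381
vertex 2.586 1.401 -0.782
vertex 1.762 1.606 0.656
endloop
endfacet
facet normal -0.493 0.123 0.861
outer loop
vertex 1.204 1.292 0.381
vertex 1.762 1.606 0.656
vertex 1.198 2.193 0.249
endloop
endfacet
facet normal -0.525 -0.680 -0.511
outer loop
vertex -3.206 2.137 -3.414
vertex -4.738 2.911 -2.869
vertex -3.191 2.797 -4.307
endloop
endfacet
facet normal 0.851 -0.430 -0.303
outer loop
vertex -2.702 3.429 -3.831
vertex -3.206 2.137 -3.414
vertex -3.191 2.797 -4.307
endloop
endfacet
facet normal -0.525 -0.680 -0.511
outer loop
vertex -3.191 2.797 -4.307
vertex -4.738 2.911 -2.869
vertex -4.722 3.57 -3.762
endloop
endfacet
facet normal 0.014 0.595 -0.804
outer loop
vertex -4.722 3.57 -3.762
vertex -2.702 3.429 -3.831
vertex -3.191 2.797 -4.307
endloop
endfacet
facet normal -0.014 -0.594 0.804
outer loop
vertex -3.206 2.137 -3.414
vertex -4.249 3.543 -2.393
vertex -4.738 2.911 -2.869
endloop
endfacet
facet normal 0.851 -0.429 -0.302
outer loop
vertex -2.718 2.77 -2.938
vertex -3.206 2.137 -3.414
vertex -2.702 3.429 -3.831
endloop
endfacet
facet normal -0.014 -0.594 0.804
outer loop
vertex -2.718 2.77 -2.938
vertex -4.249 3.543 -2.393
vertex -3.206 2.137 -3.414
endloop
endfacet
facet normal -0.851 0.430 0.302
outer loop
vertex -4.738 2.911 -2.869
vertex -4.249 3.543 -2.393
vertex -4.722 3.57 -3.762
endloop
endfacet
facet normal 0.014 0.594 -0.804
outer loop
vertex -4.234 4.203 -3.286
vertex -2.702 3.429 -3.831
vertex -4.722 3.57 -3.762
endloop
endfacet
facet normal -0.851 0.429 0.303
outer loop
vertex -4.722 3.57 -3.762
vertex -4.249 3.543 -2.393
vertex -4.234 4.203 -3.286
endloop
endfacet
facet normal 0.525 0.680 0.511
outer loop
vertex -4.234 4.203 -3.286
vertex -2.718 2.77 -2.938
vertex -2.702 3.429 -3.831
endloop
endfacet
facet normal 0.525 0.680 0.511
outer loop
vertex -4.249 3.543 -2.393
vertex -2.718 2.77 -2.938
vertex -4.234 4.203 -3.286
endloop
endfacet

endsolid


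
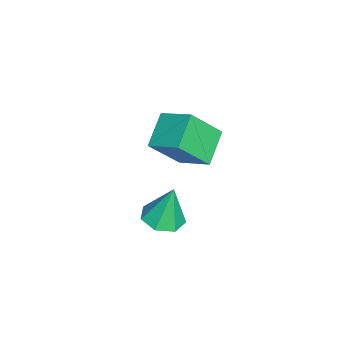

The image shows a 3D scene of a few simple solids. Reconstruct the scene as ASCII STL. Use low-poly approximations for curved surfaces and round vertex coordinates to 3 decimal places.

solid 
facet normal -0.865 0.143 0.481
outer loop
vertex -2.043 -0.259 -1.689
vertex -2.746 0.961 -3.314
vertex -2.714 -1.686 -2.47
endloop
endfacet
facet normal 0.326 -0.567 0.756
outer loop
vertex -1.174 -1.941 -3.326
vertex -2.043 -0.259 -1.689
vertex -2.714 -1.686 -2.47
endloop
endfacet
facet normal -0.865 0.143 0.481
outer loop
vertex -2.714 -1.686 -2.47
vertex -2.746 0.961 -3.314
vertex -3.416 -0.467 -4.095
endloop
endfacet
facet normal -0.381 -0.811 -0.444
outer loop
vertex -3.416 -0.467 -4.095
vertex -1.174 -1.941 -3.326
vertex -2.714 -1.686 -2.47
endloop
endfacet
facet normal 0.381 0.811 0.444
outer loop
vertex -2.043 -0.259 -1.689
vertex -1.206 0.706 -4.17
vertex -2.746 0.961 -3.314
endloop
endfacet
facet normal 0.327 -0.567 0.756
outer loop
vertex -0.504 -0.513 -2.545
vertex -2.043 -0.259 -1.689
vertex -1.174 -1.941 -3.326
endloop
endfacet
facet normal 0.381 0.811 0.444
outer loop
vertex -0.504 -0.513 -2.545
vertex -1.206 0.706 -4.17
vertex -2.043 -0.259 -1.689
endloop
endfacet
facet normal -0.327 0.567 -0.756
outer loop
vertex -2.746 0.961 -3.314
vertex -1.206 0.706 -4.17
vertex -3.416 -0.467 -4.095
endloop
endfacet
facet normal -0.381 -0.811 -0.444
outer loop
vertex -1.877 -0.721 -4.951
vertex -1.174 -1.941 -3.326
vertex -3.416 -0.467 -4.095
endloop
endfacet
facet normal -0.327 0.567 -0.756
outer loop
vertex -3.416 -0.467 -4.095
vertex -1.206 0.706 -4.17
vertex -1.877 -0.721 -4.951
endloop
endfacet
facet normal 0.865 -0.143 -0.481
outer loop
vertex -1.877 -0.721 -4.951
vertex -0.504 -0.513 -2.545
vertex -1.174 -1.941 -3.326
endloop
endfacet
facet normal 0.865 -0.143 -0.481
outer loop
vertex -1.206 0.706 -4.17
vertex -0.504 -0.513 -2.545
vertex -1.877 -0.721 -4.951
endloop
endfacet
facet normal 0.057 -0.222 -0.973
outer loop
vertex 3.058 -1.359 -4.035
vertex 2.575 -0.545 -4.249
vertex 3.532 -0.675 -4.163
endloop
endfacet
facet normal 0.727 -0.400 0.558
outer loop
vertex 3.058 -1.359 -4.035
vertex 3.532 -0.675 -4.163
vertex 2.465 -0.115 -2.371
endloop
endfacet
facet normal 0.057 -0.224 -0.973
outer loop
vertex 3.532 -0.675 -4.163
vertex 2.575 -0.545 -4.249
vertex 3.286 0.106 -4.357
endloop
endfacet
facet normal 0.846 0.363 0.390
outer loop
vertex 3.532 -0.675 -4.163
vertex 3.286 0.106 -4.357
vertex 2.465 -0.115 -2.371
endloop
endfacet
facet normal 0.056 -0.223 -0.973
outer loop
vertex 3.286 0.106 -4.357
vertex 2.575 -0.545 -4.249
vertex 2.504 0.397 -4.469
endloop
endfacet
facet normal 0.310 0.922 0.231
outer loop
vertex 3.286 0.106 -4.357
vertex 2.504 0.397 -4.469
vertex 2.465 -0.115 -2.371
endloop
endfacet
facet normal 0.057 -0.223 -0.973
outer loop
vertex 2.504 0.397 -4.469
vertex 2.575 -0.545 -4.249
vertex 1.775 -0.021 -4.416
endloop
endfacet
facet normal -0.476 0.856 0.200
outer loop
vertex 2.504 0.397 -4.469
vertex 1.775 -0.021 -4.416
vertex 2.465 -0.115 -2.371
endloop
endfacet
facet normal 0.057 -0.223 -0.973
outer loop
vertex 1.775 -0.021 -4.416
vertex 2.575 -0.545 -4.249
vertex 1.649 -0.834 -4.237
endloop
endfacet
facet normal -0.923 0.214 0.321
outer loop
vertex 1.775 -0.021 -4.416
vertex 1.649 -0.834 -4.237
vertex 2.465 -0.115 -2.371
endloop
endfacet
facet normal 0.057 -0.223 -0.973
outer loop
vertex 1.649 -0.834 -4.237
vertex 2.575 -0.545 -4.249
vertex 2.22 -1.429 -4.067
endloop
endfacet
facet normal -0.691 -0.520 0.502
outer loop
vertex 1.649 -0.834 -4.237
vertex 2.22 -1.429 -4.067
vertex 2.465 -0.115 -2.371
endloop
endfacet
facet normal 0.056 -0.223 -0.973
outer loop
vertex 2.22 -1.429 -4.067
vertex 2.575 -0.545 -4.249
vertex 3.058 -1.359 -4.035
endloop
endfacet
facet normal 0.043 -0.793 0.608
outer loop
vertex 2.22 -1.429 -4.067
vertex 3.058 -1.359 -4.035
vertex 2.465 -0.115 -2.371
endloop
endfacet

endsolid


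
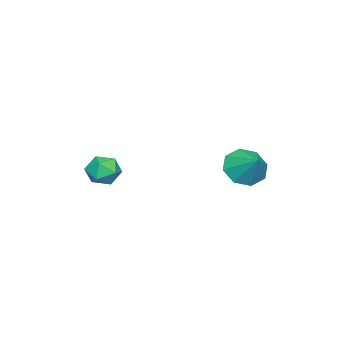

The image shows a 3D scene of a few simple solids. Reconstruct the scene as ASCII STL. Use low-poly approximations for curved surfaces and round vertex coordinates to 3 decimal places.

solid 
facet normal 0.022 0.023 0.999
outer loop
vertex 0.097 -3.173 0.999
vertex 0.218 -4.026 1.016
vertex 0.897 -3.495 0.989
endloop
endfacet
facet normal 0.265 0.636 0.725
outer loop
vertex 0.097 -3.173 0.999
vertex 0.897 -3.495 0.989
vertex 0.694 -2.83 0.48
endloop
endfacet
facet normal -0.249 0.915 0.318
outer loop
vertex 0.097 -3.173 0.999
vertex 0.694 -2.83 0.48
vertex -0.11 -2.949 0.192
endloop
endfacet
facet normal -0.812 0.475 0.340
outer loop
vertex 0.097 -3.173 0.999
vertex -0.11 -2.949 0.192
vertex -0.404 -3.689 0.524
endloop
endfacet
facet normal -0.644 -0.076 0.762
outer loop
vertex 0.097 -3.173 0.999
vertex -0.404 -3.689 0.524
vertex 0.218 -4.026 1.016
endloop
endfacet
facet normal 0.821 0.483 0.304
outer loop
vertex 0.694 -2.83 0.48
vertex 0.897 -3.495 0.989
vertex 1.184 -3.471 0.176
endloop
endfacet
facet normal 0.426 -0.507 0.749
outer loop
vertex 0.897 -3.495 0.989
vertex 0.218 -4.026 1.016
vertex 0.89 -4.211 0.508
endloop
endfacet
facet normal -0.649 -0.668 0.363
outer loop
vertex 0.218 -4.026 1.016
vertex -0.404 -3.689 0.524
vertex 0.086 -4.33 0.22
endloop
endfacet
facet normal -0.921 0.223 -0.319
outer loop
vertex -0.404 -3.689 0.524
vertex -0.11 -2.949 0.192
vertex -0.117 -3.665 -0.289
endloop
endfacet
facet normal -0.011 0.935 -0.355
outer loop
vertex -0.11 -2.949 0.192
vertex 0.694 -2.83 0.48
vertex 0.562 -3.134 -0.316
endloop
endfacet
facet normal 0.812 -0.475 -0.340
outer loop
vertex 0.683 -3.987 -0.299
vertex 1.184 -3.471 0.176
vertex 0.89 -4.211 0.508
endloop
endfacet
facet normal 0.249 -0.915 -0.318
outer loop
vertex 0.683 -3.987 -0.299
vertex 0.89 -4.211 0.508
vertex 0.086 -4.33 0.22
endloop
endfacet
facet normal -0.265 -0.636 -0.725
outer loop
vertex 0.683 -3.987 -0.299
vertex 0.086 -4.33 0.22
vertex -0.117 -3.665 -0.289
endloop
endfacet
facet normal -0.022 -0.023 -0.999
outer loop
vertex 0.683 -3.987 -0.299
vertex -0.117 -3.665 -0.289
vertex 0.562 -3.134 -0.316
endloop
endfacet
facet normal 0.644 0.076 -0.762
outer loop
vertex 0.683 -3.987 -0.299
vertex 0.562 -3.134 -0.316
vertex 1.184 -3.471 0.176
endloop
endfacet
facet normal 0.921 -0.223 0.319
outer loop
vertex 0.89 -4.211 0.508
vertex 1.184 -3.471 0.176
vertex 0.897 -3.495 0.989
endloop
endfacet
facet normal 0.011 -0.935 0.355
outer loop
vertex 0.086 -4.33 0.22
vertex 0.89 -4.211 0.508
vertex 0.218 -4.026 1.016
endloop
endfacet
facet normal -0.821 -0.483 -0.304
outer loop
vertex -0.117 -3.665 -0.289
vertex 0.086 -4.33 0.22
vertex -0.404 -3.689 0.524
endloop
endfacet
facet normal -0.426 0.507 -0.749
outer loop
vertex 0.562 -3.134 -0.316
vertex -0.117 -3.665 -0.289
vertex -0.11 -2.949 0.192
endloop
endfacet
facet normal 0.649 0.668 -0.363
outer loop
vertex 1.184 -3.471 0.176
vertex 0.562 -3.134 -0.316
vertex 0.694 -2.83 0.48
endloop
endfacet
facet normal -0.489 -0.620 -0.614
outer loop
vertex -1.263 1.677 0.024
vertex -2.132 1.814 0.578
vertex -1.701 2.286 -0.242
endloop
endfacet
facet normal 0.834 0.489 -0.254
outer loop
vertex -1.263 1.677 0.024
vertex -1.701 2.286 -0.242
vertex -1.428 2.706 1.462
endloop
endfacet
facet normal -0.488 -0.620 -0.614
outer loop
vertex -1.701 2.286 -0.242
vertex -2.132 1.814 0.578
vertex -2.392 2.618 -0.028
endloop
endfacet
facet normal 0.345 0.897 -0.276
outer loop
vertex -1.701 2.286 -0.242
vertex -2.392 2.618 -0.028
vertex -1.428 2.706 1.462
endloop
endfacet
facet normal -0.489 -0.620 -0.613
outer loop
vertex -2.392 2.618 -0.028
vertex -2.132 1.814 0.578
vertex -2.93 2.479 0.542
endloop
endfacet
facet normal -0.187 0.980 0.063
outer loop
vertex -2.392 2.618 -0.028
vertex -2.93 2.479 0.542
vertex -1.428 2.706 1.462
endloop
endfacet
facet normal -0.489 -0.620 -0.614
outer loop
vertex -2.93 2.479 0.542
vertex -2.132 1.814 0.578
vertex -3.001 1.95 1.132
endloop
endfacet
facet normal -0.451 0.691 0.565
outer loop
vertex -2.93 2.479 0.542
vertex -3.001 1.95 1.132
vertex -1.428 2.706 1.462
endloop
endfacet
facet normal -0.489 -0.620 -0.614
outer loop
vertex -3.001 1.95 1.132
vertex -2.132 1.814 0.578
vertex -2.563 1.341 1.398
endloop
endfacet
facet normal -0.292 0.199 0.936
outer loop
vertex -3.001 1.95 1.132
vertex -2.563 1.341 1.398
vertex -1.428 2.706 1.462
endloop
endfacet
facet normal -0.488 -0.620 -0.614
outer loop
vertex -2.563 1.341 1.398
vertex -2.132 1.814 0.578
vertex -1.872 1.009 1.184
endloop
endfacet
facet normal 0.197 -0.208 0.958
outer loop
vertex -2.563 1.341 1.398
vertex -1.872 1.009 1.184
vertex -1.428 2.706 1.462
endloop
endfacet
facet normal -0.490 -0.620 -0.613
outer loop
vertex -1.872 1.009 1.184
vertex -2.132 1.814 0.578
vertex -1.334 1.148 0.614
endloop
endfacet
facet normal 0.730 -0.292 0.618
outer loop
vertex -1.872 1.009 1.184
vertex -1.334 1.148 0.614
vertex -1.428 2.706 1.462
endloop
endfacet
facet normal -0.489 -0.619 -0.614
outer loop
vertex -1.334 1.148 0.614
vertex -2.132 1.814 0.578
vertex -1.263 1.677 0.024
endloop
endfacet
facet normal 0.993 -0.003 0.116
outer loop
vertex -1.334 1.148 0.614
vertex -1.263 1.677 0.024
vertex -1.428 2.706 1.462
endloop
endfacet

endsolid


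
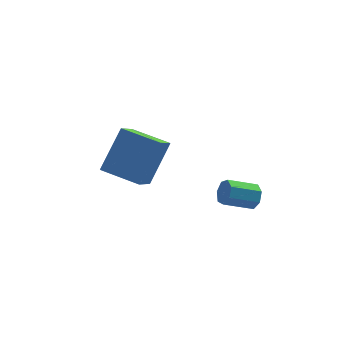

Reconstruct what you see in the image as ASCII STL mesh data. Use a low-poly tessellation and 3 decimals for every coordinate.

solid 
facet normal 0.893 -0.143 -0.427
outer loop
vertex 1.737 -0.925 -2.472
vertex 1.525 -0.646 -3.008
vertex 1.81 -0.375 -2.503
endloop
endfacet
facet normal 0.430 -0.006 0.903
outer loop
vertex 1.737 -0.925 -2.472
vertex 1.81 -0.375 -2.503
vertex 0.406 -0.712 -1.836
endloop
endfacet
facet normal 0.430 -0.006 0.903
outer loop
vertex 0.406 -0.712 -1.836
vertex 1.81 -0.375 -2.503
vertex 0.479 -0.162 -1.867
endloop
endfacet
facet normal -0.894 0.143 0.426
outer loop
vertex 0.406 -0.712 -1.836
vertex 0.479 -0.162 -1.867
vertex 0.195 -0.434 -2.372
endloop
endfacet
facet normal 0.893 -0.144 -0.427
outer loop
vertex 1.81 -0.375 -2.503
vertex 1.525 -0.646 -3.008
vertex 1.669 -0.03 -2.914
endloop
endfacet
facet normal 0.371 0.770 0.519
outer loop
vertex 1.81 -0.375 -2.503
vertex 1.669 -0.03 -2.914
vertex 0.479 -0.162 -1.867
endloop
endfacet
facet normal 0.371 0.771 0.518
outer loop
vertex 0.479 -0.162 -1.867
vertex 1.669 -0.03 -2.914
vertex 0.338 0.183 -2.279
endloop
endfacet
facet normal -0.894 0.143 0.426
outer loop
vertex 0.479 -0.162 -1.867
vertex 0.338 0.183 -2.279
vertex 0.195 -0.434 -2.372
endloop
endfacet
facet normal 0.893 -0.144 -0.426
outer loop
vertex 1.669 -0.03 -2.914
vertex 1.525 -0.646 -3.008
vertex 1.42 -0.149 -3.396
endloop
endfacet
facet normal 0.033 0.966 -0.255
outer loop
vertex 1.669 -0.03 -2.914
vertex 1.42 -0.149 -3.396
vertex 0.338 0.183 -2.279
endloop
endfacet
facet normal 0.033 0.966 -0.255
outer loop
vertex 0.338 0.183 -2.279
vertex 1.42 -0.149 -3.396
vertex 0.089 0.064 -2.761
endloop
endfacet
facet normal -0.893 0.143 0.426
outer loop
vertex 0.338 0.183 -2.279
vertex 0.089 0.064 -2.761
vertex 0.195 -0.434 -2.372
endloop
endfacet
facet normal 0.893 -0.144 -0.427
outer loop
vertex 1.42 -0.149 -3.396
vertex 1.525 -0.646 -3.008
vertex 1.25 -0.642 -3.585
endloop
endfacet
facet normal -0.330 0.435 -0.838
outer loop
vertex 1.42 -0.149 -3.396
vertex 1.25 -0.642 -3.585
vertex 0.089 0.064 -2.761
endloop
endfacet
facet normal -0.331 0.434 -0.838
outer loop
vertex 0.089 0.064 -2.761
vertex 1.25 -0.642 -3.585
vertex -0.081 -0.43 -2.95
endloop
endfacet
facet normal -0.893 0.144 0.427
outer loop
vertex 0.089 0.064 -2.761
vertex -0.081 -0.43 -2.95
vertex 0.195 -0.434 -2.372
endloop
endfacet
facet normal 0.893 -0.142 -0.427
outer loop
vertex 1.25 -0.642 -3.585
vertex 1.525 -0.646 -3.008
vertex 1.288 -1.139 -3.34
endloop
endfacet
facet normal -0.444 -0.423 -0.790
outer loop
vertex 1.25 -0.642 -3.585
vertex 1.288 -1.139 -3.34
vertex -0.081 -0.43 -2.95
endloop
endfacet
facet normal -0.444 -0.423 -0.790
outer loop
vertex -0.081 -0.43 -2.95
vertex 1.288 -1.139 -3.34
vertex -0.043 -0.927 -2.705
endloop
endfacet
facet normal -0.893 0.142 0.427
outer loop
vertex -0.081 -0.43 -2.95
vertex -0.043 -0.927 -2.705
vertex 0.195 -0.434 -2.372
endloop
endfacet
facet normal 0.893 -0.142 -0.427
outer loop
vertex 1.288 -1.139 -3.34
vertex 1.525 -0.646 -3.008
vertex 1.505 -1.265 -2.844
endloop
endfacet
facet normal -0.224 -0.964 -0.147
outer loop
vertex 1.288 -1.139 -3.34
vertex 1.505 -1.265 -2.844
vertex -0.043 -0.927 -2.705
endloop
endfacet
facet normal -0.223 -0.964 -0.145
outer loop
vertex -0.043 -0.927 -2.705
vertex 1.505 -1.265 -2.844
vertex 0.174 -1.052 -2.209
endloop
endfacet
facet normal -0.893 0.143 0.427
outer loop
vertex -0.043 -0.927 -2.705
vertex 0.174 -1.052 -2.209
vertex 0.195 -0.434 -2.372
endloop
endfacet
facet normal 0.893 -0.142 -0.427
outer loop
vertex 1.505 -1.265 -2.844
vertex 1.525 -0.646 -3.008
vertex 1.737 -0.925 -2.472
endloop
endfacet
facet normal 0.165 -0.777 0.607
outer loop
vertex 1.505 -1.265 -2.844
vertex 1.737 -0.925 -2.472
vertex 0.174 -1.052 -2.209
endloop
endfacet
facet normal 0.165 -0.778 0.606
outer loop
vertex 0.174 -1.052 -2.209
vertex 1.737 -0.925 -2.472
vertex 0.406 -0.712 -1.836
endloop
endfacet
facet normal -0.894 0.143 0.426
outer loop
vertex 0.174 -1.052 -2.209
vertex 0.406 -0.712 -1.836
vertex 0.195 -0.434 -2.372
endloop
endfacet
facet normal -0.686 0.708 0.165
outer loop
vertex -5.252 -0.167 0.935
vertex -3.986 0.694 2.501
vertex -4.303 1.093 -0.525
endloop
endfacet
facet normal -0.578 -0.393 -0.715
outer loop
vertex -3.074 -0.174 -0.821
vertex -5.252 -0.167 0.935
vertex -4.303 1.093 -0.525
endloop
endfacet
facet normal -0.687 0.708 0.165
outer loop
vertex -4.303 1.093 -0.525
vertex -3.986 0.694 2.501
vertex -3.037 1.955 1.041
endloop
endfacet
facet normal 0.441 0.586 -0.679
outer loop
vertex -3.037 1.955 1.041
vertex -3.074 -0.174 -0.821
vertex -4.303 1.093 -0.525
endloop
endfacet
facet normal -0.441 -0.587 0.679
outer loop
vertex -5.252 -0.167 0.935
vertex -2.757 -0.573 2.205
vertex -3.986 0.694 2.501
endloop
endfacet
facet normal -0.578 -0.393 -0.715
outer loop
vertex -4.023 -1.435 0.639
vertex -5.252 -0.167 0.935
vertex -3.074 -0.174 -0.821
endloop
endfacet
facet normal -0.441 -0.586 0.679
outer loop
vertex -4.023 -1.435 0.639
vertex -2.757 -0.573 2.205
vertex -5.252 -0.167 0.935
endloop
endfacet
facet normal 0.578 0.393 0.715
outer loop
vertex -3.986 0.694 2.501
vertex -2.757 -0.573 2.205
vertex -3.037 1.955 1.041
endloop
endfacet
facet normal 0.441 0.586 -0.679
outer loop
vertex -1.808 0.687 0.745
vertex -3.074 -0.174 -0.821
vertex -3.037 1.955 1.041
endloop
endfacet
facet normal 0.578 0.393 0.715
outer loop
vertex -3.037 1.955 1.041
vertex -2.757 -0.573 2.205
vertex -1.808 0.687 0.745
endloop
endfacet
facet normal 0.686 -0.708 -0.166
outer loop
vertex -1.808 0.687 0.745
vertex -4.023 -1.435 0.639
vertex -3.074 -0.174 -0.821
endloop
endfacet
facet normal 0.686 -0.708 -0.165
outer loop
vertex -2.757 -0.573 2.205
vertex -4.023 -1.435 0.639
vertex -1.808 0.687 0.745
endloop
endfacet

endsolid


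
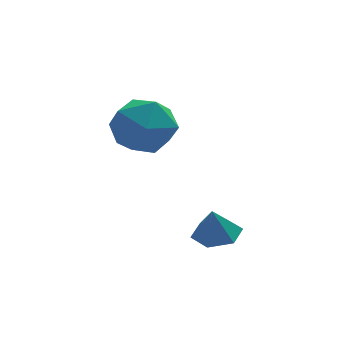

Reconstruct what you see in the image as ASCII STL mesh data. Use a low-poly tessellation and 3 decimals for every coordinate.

solid 
facet normal -0.190 -0.504 0.843
outer loop
vertex -1.624 -0.243 1.055
vertex -0.862 -1.15 0.685
vertex -0.42 -0.202 1.351
endloop
endfacet
facet normal -0.240 0.201 0.950
outer loop
vertex -1.624 -0.243 1.055
vertex -0.42 -0.202 1.351
vertex -1.004 0.829 0.985
endloop
endfacet
facet normal -0.734 0.457 0.502
outer loop
vertex -1.624 -0.243 1.055
vertex -1.004 0.829 0.985
vertex -1.808 0.518 0.093
endloop
endfacet
facet normal -0.989 -0.089 0.119
outer loop
vertex -1.624 -0.243 1.055
vertex -1.808 0.518 0.093
vertex -1.72 -0.705 -0.093
endloop
endfacet
facet normal -0.653 -0.683 0.329
outer loop
vertex -1.624 -0.243 1.055
vertex -1.72 -0.705 -0.093
vertex -0.862 -1.15 0.685
endloop
endfacet
facet normal 0.386 0.495 0.778
outer loop
vertex -1.004 0.829 0.985
vertex -0.42 -0.202 1.351
vertex 0.14 0.585 0.573
endloop
endfacet
facet normal 0.468 -0.644 0.606
outer loop
vertex -0.42 -0.202 1.351
vertex -0.862 -1.15 0.685
vertex 0.228 -0.638 0.387
endloop
endfacet
facet normal -0.280 -0.933 -0.225
outer loop
vertex -0.862 -1.15 0.685
vertex -1.72 -0.705 -0.093
vertex -0.576 -0.949 -0.505
endloop
endfacet
facet normal -0.824 0.027 -0.566
outer loop
vertex -1.72 -0.705 -0.093
vertex -1.808 0.518 0.093
vertex -1.16 0.082 -0.871
endloop
endfacet
facet normal -0.412 0.909 0.055
outer loop
vertex -1.808 0.518 0.093
vertex -1.004 0.829 0.985
vertex -0.718 1.03 -0.205
endloop
endfacet
facet normal 0.989 0.089 -0.119
outer loop
vertex 0.044 0.123 -0.575
vertex 0.14 0.585 0.573
vertex 0.228 -0.638 0.387
endloop
endfacet
facet normal 0.734 -0.457 -0.502
outer loop
vertex 0.044 0.123 -0.575
vertex 0.228 -0.638 0.387
vertex -0.576 -0.949 -0.505
endloop
endfacet
facet normal 0.240 -0.201 -0.950
outer loop
vertex 0.044 0.123 -0.575
vertex -0.576 -0.949 -0.505
vertex -1.16 0.082 -0.871
endloop
endfacet
facet normal 0.190 0.504 -0.843
outer loop
vertex 0.044 0.123 -0.575
vertex -1.16 0.082 -0.871
vertex -0.718 1.03 -0.205
endloop
endfacet
facet normal 0.653 0.683 -0.329
outer loop
vertex 0.044 0.123 -0.575
vertex -0.718 1.03 -0.205
vertex 0.14 0.585 0.573
endloop
endfacet
facet normal 0.824 -0.027 0.566
outer loop
vertex 0.228 -0.638 0.387
vertex 0.14 0.585 0.573
vertex -0.42 -0.202 1.351
endloop
endfacet
facet normal 0.412 -0.909 -0.055
outer loop
vertex -0.576 -0.949 -0.505
vertex 0.228 -0.638 0.387
vertex -0.862 -1.15 0.685
endloop
endfacet
facet normal -0.386 -0.495 -0.778
outer loop
vertex -1.16 0.082 -0.871
vertex -0.576 -0.949 -0.505
vertex -1.72 -0.705 -0.093
endloop
endfacet
facet normal -0.468 0.644 -0.606
outer loop
vertex -0.718 1.03 -0.205
vertex -1.16 0.082 -0.871
vertex -1.808 0.518 0.093
endloop
endfacet
facet normal 0.280 0.933 0.225
outer loop
vertex 0.14 0.585 0.573
vertex -0.718 1.03 -0.205
vertex -1.004 0.829 0.985
endloop
endfacet
facet normal 0.163 0.152 -0.975
outer loop
vertex 1.621 -1.279 -3.508
vertex 1.203 -1.974 -3.686
vertex 0.802 -1.248 -3.64
endloop
endfacet
facet normal -0.076 0.755 0.651
outer loop
vertex 1.621 -1.279 -3.508
vertex 0.802 -1.248 -3.64
vertex 1.017 -2.146 -2.574
endloop
endfacet
facet normal 0.163 0.152 -0.975
outer loop
vertex 0.802 -1.248 -3.64
vertex 1.203 -1.974 -3.686
vertex 0.384 -1.943 -3.818
endloop
endfacet
facet normal -0.805 0.364 0.469
outer loop
vertex 0.802 -1.248 -3.64
vertex 0.384 -1.943 -3.818
vertex 1.017 -2.146 -2.574
endloop
endfacet
facet normal 0.163 0.152 -0.975
outer loop
vertex 0.384 -1.943 -3.818
vertex 1.203 -1.974 -3.686
vertex 0.785 -2.668 -3.864
endloop
endfacet
facet normal -0.815 -0.472 0.337
outer loop
vertex 0.384 -1.943 -3.818
vertex 0.785 -2.668 -3.864
vertex 1.017 -2.146 -2.574
endloop
endfacet
facet normal 0.164 0.151 -0.975
outer loop
vertex 0.785 -2.668 -3.864
vertex 1.203 -1.974 -3.686
vertex 1.604 -2.699 -3.731
endloop
endfacet
facet normal -0.098 -0.916 0.388
outer loop
vertex 0.785 -2.668 -3.864
vertex 1.604 -2.699 -3.731
vertex 1.017 -2.146 -2.574
endloop
endfacet
facet normal 0.164 0.151 -0.975
outer loop
vertex 1.604 -2.699 -3.731
vertex 1.203 -1.974 -3.686
vertex 2.022 -2.005 -3.553
endloop
endfacet
facet normal 0.630 -0.526 0.571
outer loop
vertex 1.604 -2.699 -3.731
vertex 2.022 -2.005 -3.553
vertex 1.017 -2.146 -2.574
endloop
endfacet
facet normal 0.164 0.151 -0.975
outer loop
vertex 2.022 -2.005 -3.553
vertex 1.203 -1.974 -3.686
vertex 1.621 -1.279 -3.508
endloop
endfacet
facet normal 0.641 0.310 0.702
outer loop
vertex 2.022 -2.005 -3.553
vertex 1.621 -1.279 -3.508
vertex 1.017 -2.146 -2.574
endloop
endfacet

endsolid


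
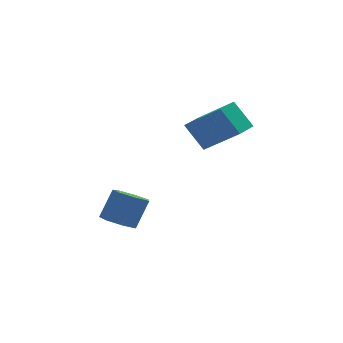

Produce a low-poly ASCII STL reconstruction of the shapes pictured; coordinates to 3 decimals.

solid 
facet normal -0.400 -0.245 -0.883
outer loop
vertex -2.612 -1.954 -2.734
vertex -3.367 -2.135 -2.342
vertex -3.096 -1.378 -2.675
endloop
endfacet
facet normal 0.655 0.598 -0.462
outer loop
vertex -2.612 -1.954 -2.734
vertex -3.096 -1.378 -2.675
vertex -1.977 -1.564 -1.329
endloop
endfacet
facet normal 0.655 0.599 -0.462
outer loop
vertex -1.977 -1.564 -1.329
vertex -3.096 -1.378 -2.675
vertex -2.462 -0.988 -1.27
endloop
endfacet
facet normal 0.398 0.245 0.884
outer loop
vertex -1.977 -1.564 -1.329
vertex -2.462 -0.988 -1.27
vertex -2.733 -1.745 -0.938
endloop
endfacet
facet normal -0.400 -0.246 -0.883
outer loop
vertex -3.096 -1.378 -2.675
vertex -3.367 -2.135 -2.342
vertex -3.785 -1.372 -2.365
endloop
endfacet
facet normal -0.094 0.969 -0.227
outer loop
vertex -3.096 -1.378 -2.675
vertex -3.785 -1.372 -2.365
vertex -2.462 -0.988 -1.27
endloop
endfacet
facet normal -0.093 0.969 -0.227
outer loop
vertex -2.462 -0.988 -1.27
vertex -3.785 -1.372 -2.365
vertex -3.15 -0.982 -0.961
endloop
endfacet
facet normal 0.399 0.245 0.884
outer loop
vertex -2.462 -0.988 -1.27
vertex -3.15 -0.982 -0.961
vertex -2.733 -1.745 -0.938
endloop
endfacet
facet normal -0.399 -0.245 -0.883
outer loop
vertex -3.785 -1.372 -2.365
vertex -3.367 -2.135 -2.342
vertex -4.159 -1.94 -2.038
endloop
endfacet
facet normal -0.771 0.611 0.179
outer loop
vertex -3.785 -1.372 -2.365
vertex -4.159 -1.94 -2.038
vertex -3.15 -0.982 -0.961
endloop
endfacet
facet normal -0.771 0.610 0.180
outer loop
vertex -3.15 -0.982 -0.961
vertex -4.159 -1.94 -2.038
vertex -3.524 -1.551 -0.634
endloop
endfacet
facet normal 0.400 0.245 0.883
outer loop
vertex -3.15 -0.982 -0.961
vertex -3.524 -1.551 -0.634
vertex -2.733 -1.745 -0.938
endloop
endfacet
facet normal -0.399 -0.245 -0.883
outer loop
vertex -4.159 -1.94 -2.038
vertex -3.367 -2.135 -2.342
vertex -3.937 -2.655 -1.94
endloop
endfacet
facet normal -0.868 -0.208 0.450
outer loop
vertex -4.159 -1.94 -2.038
vertex -3.937 -2.655 -1.94
vertex -3.524 -1.551 -0.634
endloop
endfacet
facet normal -0.868 -0.208 0.450
outer loop
vertex -3.524 -1.551 -0.634
vertex -3.937 -2.655 -1.94
vertex -3.302 -2.265 -0.536
endloop
endfacet
facet normal 0.400 0.245 0.883
outer loop
vertex -3.524 -1.551 -0.634
vertex -3.302 -2.265 -0.536
vertex -2.733 -1.745 -0.938
endloop
endfacet
facet normal -0.400 -0.245 -0.883
outer loop
vertex -3.937 -2.655 -1.94
vertex -3.367 -2.135 -2.342
vertex -3.286 -2.978 -2.145
endloop
endfacet
facet normal -0.311 -0.870 0.382
outer loop
vertex -3.937 -2.655 -1.94
vertex -3.286 -2.978 -2.145
vertex -3.302 -2.265 -0.536
endloop
endfacet
facet normal -0.312 -0.870 0.382
outer loop
vertex -3.302 -2.265 -0.536
vertex -3.286 -2.978 -2.145
vertex -2.651 -2.588 -0.74
endloop
endfacet
facet normal 0.399 0.246 0.883
outer loop
vertex -3.302 -2.265 -0.536
vertex -2.651 -2.588 -0.74
vertex -2.733 -1.745 -0.938
endloop
endfacet
facet normal -0.399 -0.245 -0.884
outer loop
vertex -3.286 -2.978 -2.145
vertex -3.367 -2.135 -2.342
vertex -2.696 -2.666 -2.498
endloop
endfacet
facet normal 0.480 -0.877 0.027
outer loop
vertex -3.286 -2.978 -2.145
vertex -2.696 -2.666 -2.498
vertex -2.651 -2.588 -0.74
endloop
endfacet
facet normal 0.480 -0.877 0.027
outer loop
vertex -2.651 -2.588 -0.74
vertex -2.696 -2.666 -2.498
vertex -2.061 -2.276 -1.094
endloop
endfacet
facet normal 0.400 0.246 0.883
outer loop
vertex -2.651 -2.588 -0.74
vertex -2.061 -2.276 -1.094
vertex -2.733 -1.745 -0.938
endloop
endfacet
facet normal -0.400 -0.246 -0.883
outer loop
vertex -2.696 -2.666 -2.498
vertex -3.367 -2.135 -2.342
vertex -2.612 -1.954 -2.734
endloop
endfacet
facet normal 0.910 -0.223 -0.350
outer loop
vertex -2.696 -2.666 -2.498
vertex -2.612 -1.954 -2.734
vertex -2.061 -2.276 -1.094
endloop
endfacet
facet normal 0.910 -0.223 -0.349
outer loop
vertex -2.061 -2.276 -1.094
vertex -2.612 -1.954 -2.734
vertex -1.977 -1.564 -1.329
endloop
endfacet
facet normal 0.399 0.245 0.884
outer loop
vertex -2.061 -2.276 -1.094
vertex -1.977 -1.564 -1.329
vertex -2.733 -1.745 -0.938
endloop
endfacet
facet normal -0.474 0.347 0.809
outer loop
vertex 0.849 -2.947 4.361
vertex 1.631 -1.859 4.352
vertex -0.51 -1.98 3.151
endloop
endfacet
facet normal -0.584 -0.812 0.006
outer loop
vertex 0.229 -2.521 1.888
vertex 0.849 -2.947 4.361
vertex -0.51 -1.98 3.151
endloop
endfacet
facet normal -0.474 0.347 0.809
outer loop
vertex -0.51 -1.98 3.151
vertex 1.631 -1.859 4.352
vertex 0.272 -0.892 3.142
endloop
endfacet
facet normal -0.660 0.469 -0.587
outer loop
vertex 0.272 -0.892 3.142
vertex 0.229 -2.521 1.888
vertex -0.51 -1.98 3.151
endloop
endfacet
facet normal 0.660 -0.469 0.587
outer loop
vertex 0.849 -2.947 4.361
vertex 2.37 -2.4 3.089
vertex 1.631 -1.859 4.352
endloop
endfacet
facet normal -0.584 -0.812 0.006
outer loop
vertex 1.588 -3.488 3.098
vertex 0.849 -2.947 4.361
vertex 0.229 -2.521 1.888
endloop
endfacet
facet normal 0.660 -0.469 0.587
outer loop
vertex 1.588 -3.488 3.098
vertex 2.37 -2.4 3.089
vertex 0.849 -2.947 4.361
endloop
endfacet
facet normal 0.584 0.812 -0.006
outer loop
vertex 1.631 -1.859 4.352
vertex 2.37 -2.4 3.089
vertex 0.272 -0.892 3.142
endloop
endfacet
facet normal -0.660 0.469 -0.587
outer loop
vertex 1.011 -1.433 1.879
vertex 0.229 -2.521 1.888
vertex 0.272 -0.892 3.142
endloop
endfacet
facet normal 0.584 0.812 -0.006
outer loop
vertex 0.272 -0.892 3.142
vertex 2.37 -2.4 3.089
vertex 1.011 -1.433 1.879
endloop
endfacet
facet normal 0.474 -0.347 -0.809
outer loop
vertex 1.011 -1.433 1.879
vertex 1.588 -3.488 3.098
vertex 0.229 -2.521 1.888
endloop
endfacet
facet normal 0.474 -0.347 -0.809
outer loop
vertex 2.37 -2.4 3.089
vertex 1.588 -3.488 3.098
vertex 1.011 -1.433 1.879
endloop
endfacet

endsolid
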